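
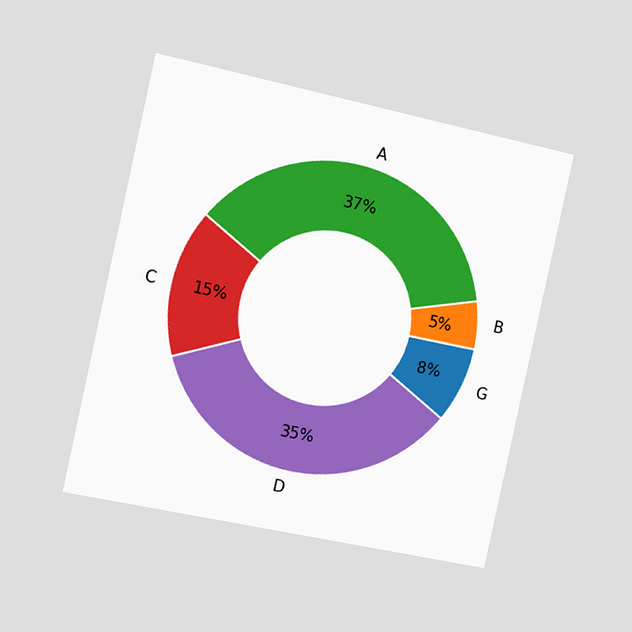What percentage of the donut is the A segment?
The chart is tilted about 12° clockwise and viewed slightly from the left. The A segment takes up 37% of the ring.

37%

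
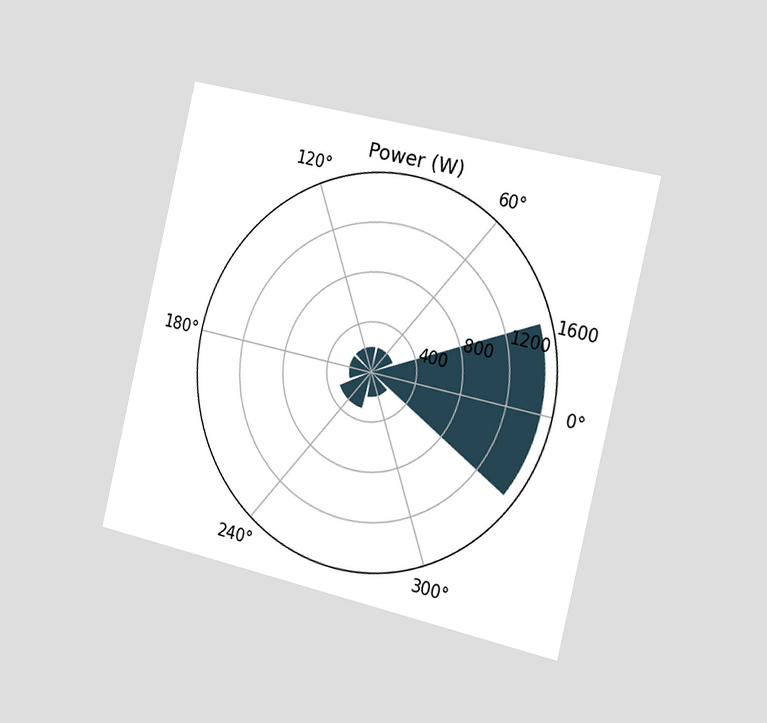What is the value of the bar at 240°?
300W

The chart is tilted about 13° clockwise and viewed slightly from the right. The bar at 240° reaches 300W on the radial axis.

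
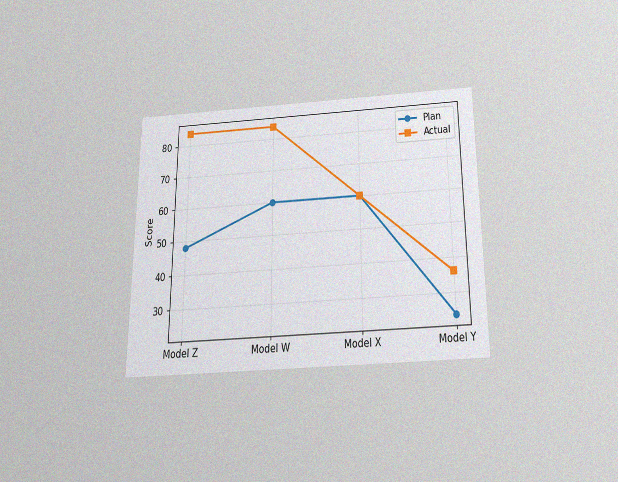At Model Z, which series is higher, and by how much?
Actual, by 36

The chart is viewed slightly from below, with some photo noise. At Model Z, Actual sits above the other line by 36.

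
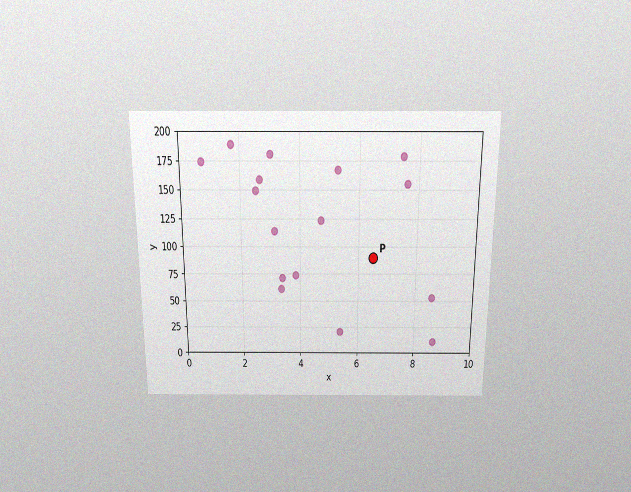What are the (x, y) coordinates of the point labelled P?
The chart is viewed slightly from above, with some photo noise. Following the gridlines from P to each axis, P sits at (6.5, 90).

(6.5, 90)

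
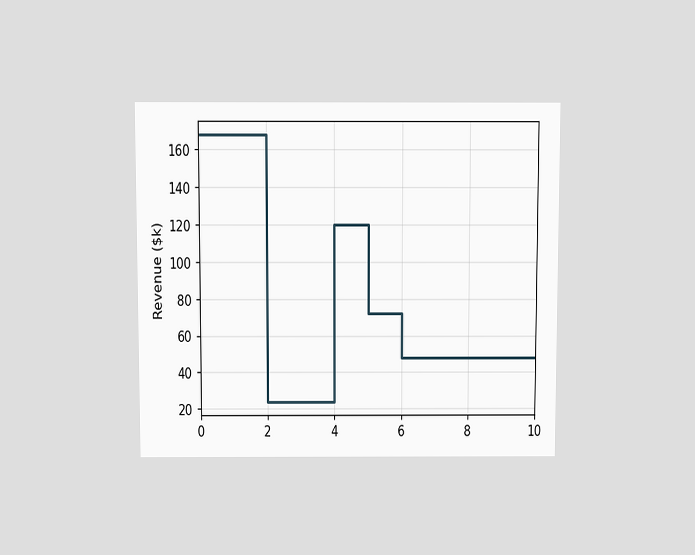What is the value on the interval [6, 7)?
The chart is viewed at a slight angle. On [6, 7) the step sits at $48k.

$48k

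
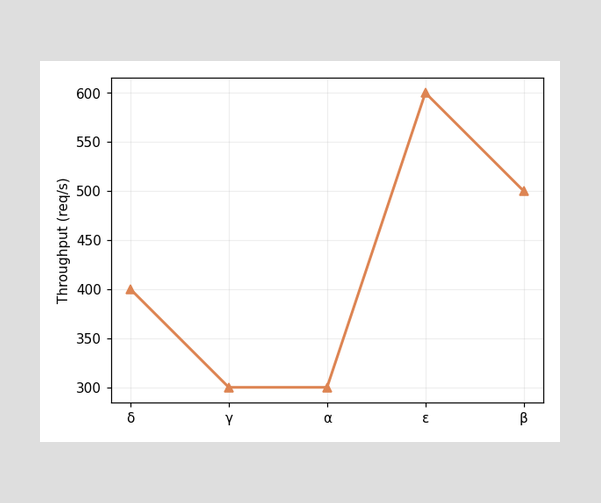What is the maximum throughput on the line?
600req/s

The highest point is at ε, and reading across to the y-axis gives 600req/s.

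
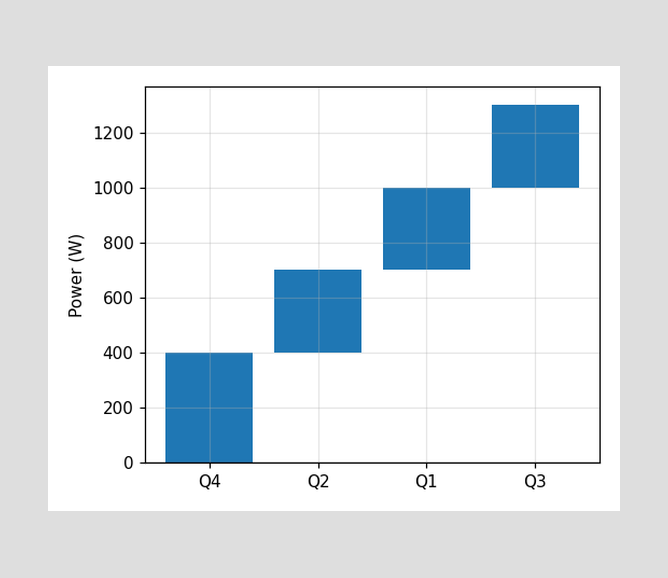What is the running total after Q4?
400W

After Q4 the running total reaches 400W.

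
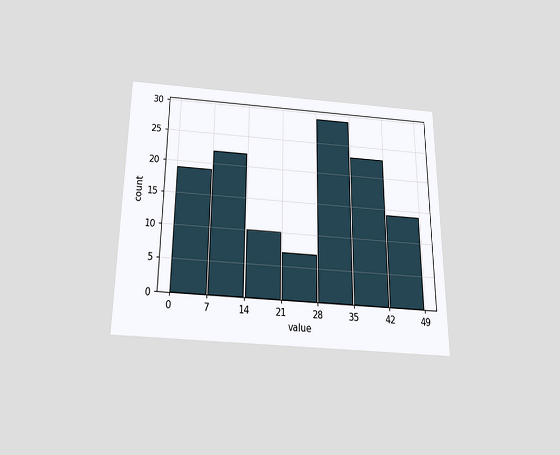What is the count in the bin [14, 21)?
10

The chart is viewed slightly from below. The [14, 21) bin has height 10.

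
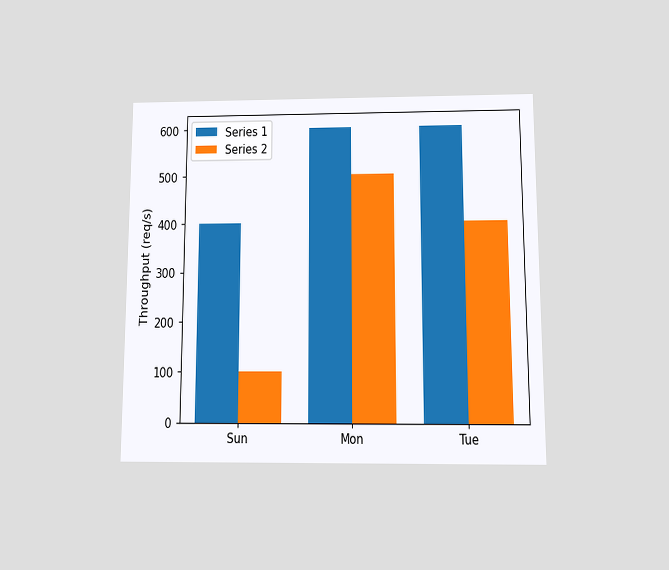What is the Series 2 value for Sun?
The chart is viewed slightly from below. The Series 2 bar at Sun reaches 100req/s on the y-axis.

100req/s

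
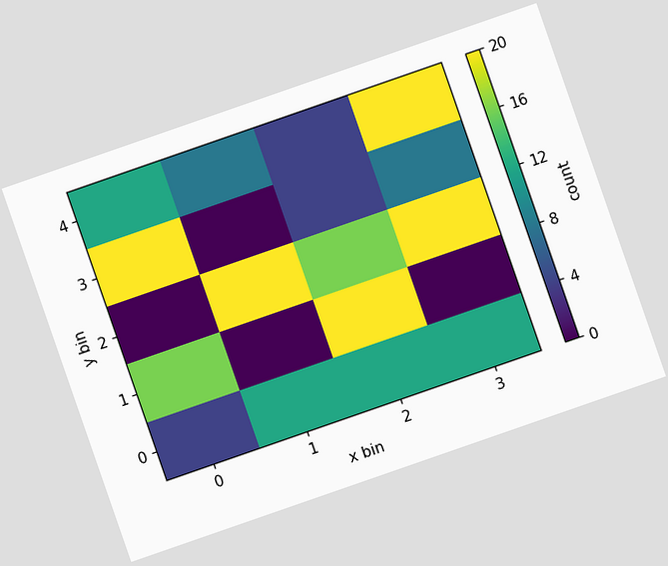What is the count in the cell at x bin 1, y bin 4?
8

The chart is tilted about 19° counter-clockwise. Matching the cell (1, 4) against the colorbar gives 8.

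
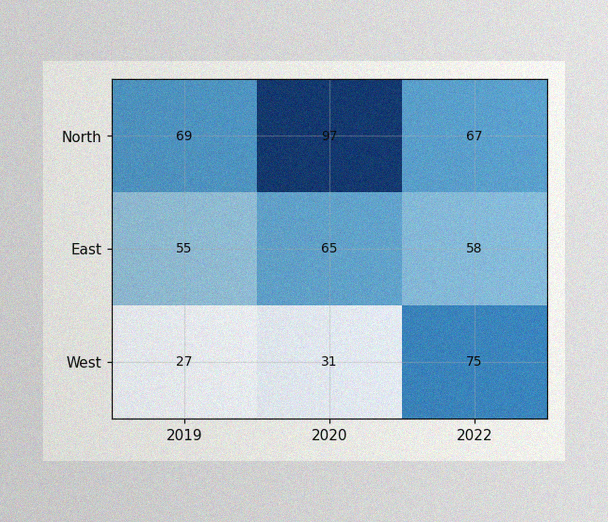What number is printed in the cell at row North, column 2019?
The image has some photo noise and uneven lighting. The (North, 2019) cell reads 69.

69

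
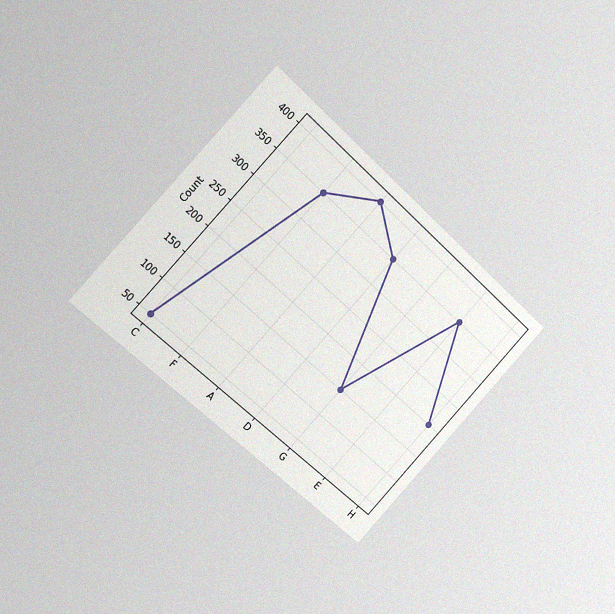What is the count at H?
The chart is tilted about 44° clockwise and viewed slightly from the left, with some photo noise. At H, the line is at 200.

200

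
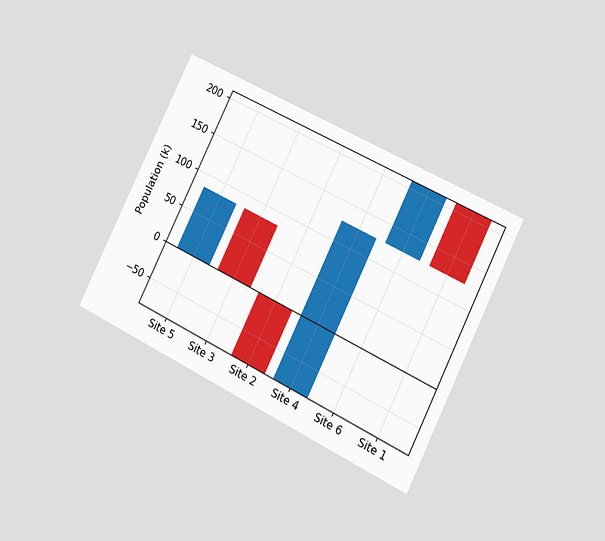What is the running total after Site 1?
126k

The chart is tilted about 26° clockwise and viewed at a slight angle. After Site 1 the running total reaches 126k.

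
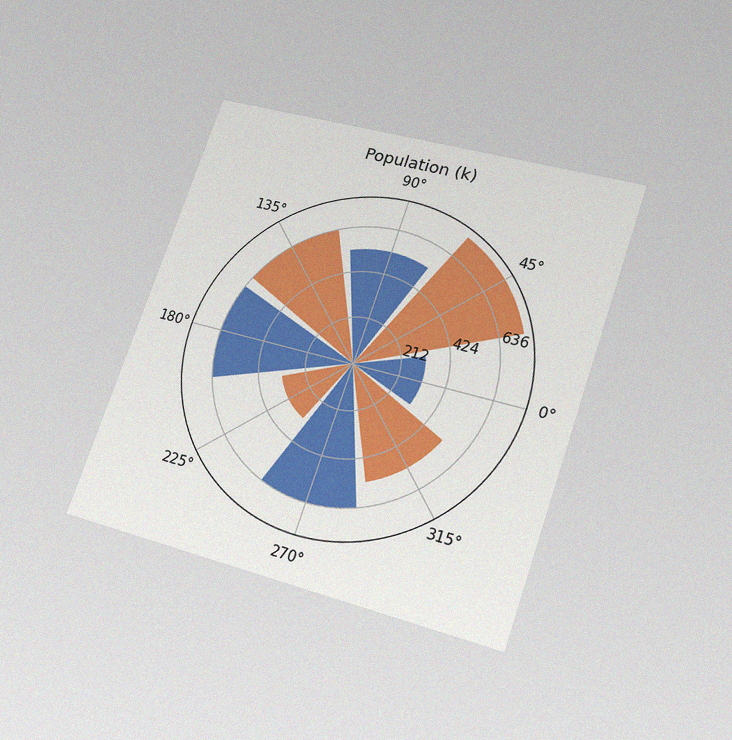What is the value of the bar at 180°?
The chart is tilted about 19° clockwise and viewed slightly from below, with some photo noise. The bar at 180° reaches 636k on the radial axis.

636k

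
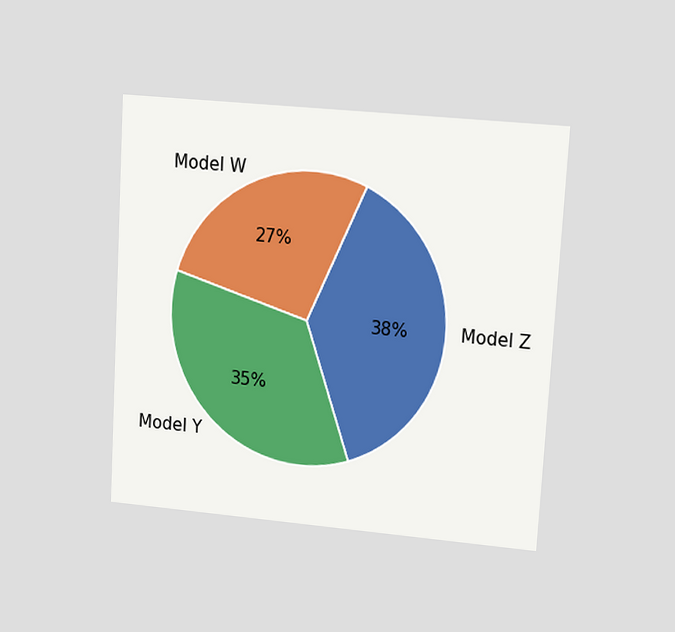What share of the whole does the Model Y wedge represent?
35%

The chart is tilted about 3° clockwise and viewed at a slight angle. The Model Y slice takes up 35% of the pie.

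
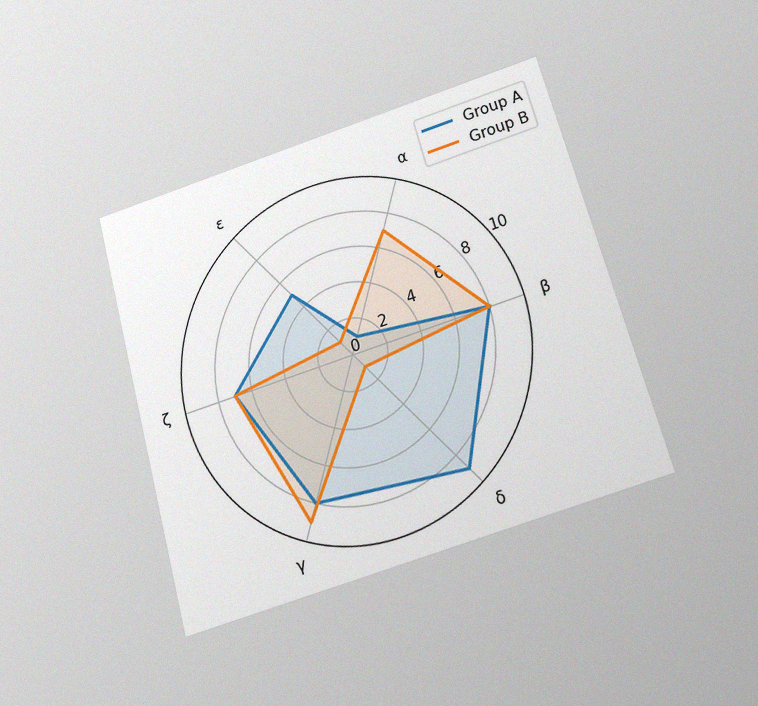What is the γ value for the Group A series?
The chart is tilted about 15° counter-clockwise and viewed slightly from below, with some photo noise. On the γ axis, Group A reaches 8.

8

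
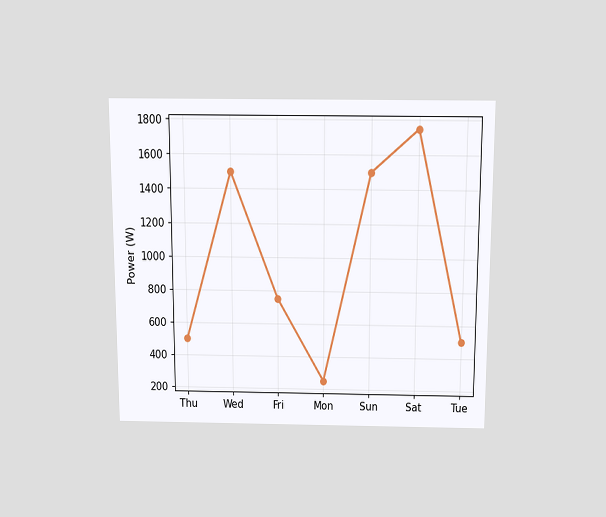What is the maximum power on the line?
1750W

The chart is viewed slightly from above. The highest point is at Sat, and reading across to the y-axis gives 1750W.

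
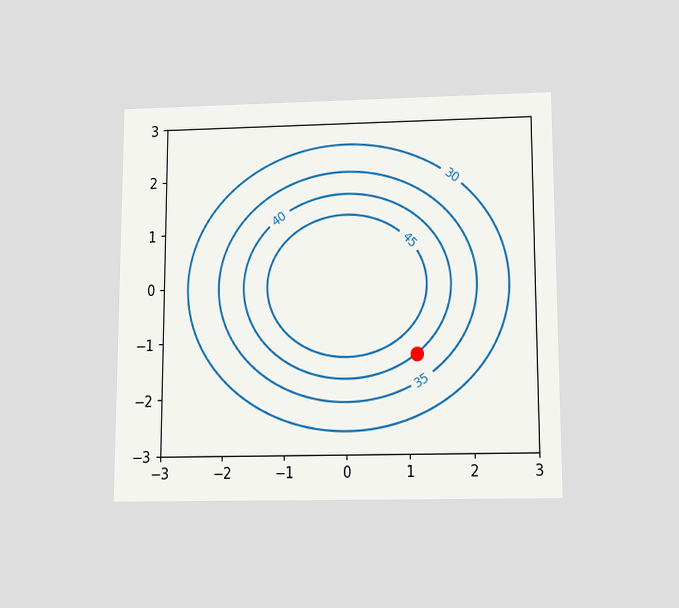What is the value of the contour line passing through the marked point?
40

The chart is viewed slightly from below. The marked point sits on the contour labelled 40.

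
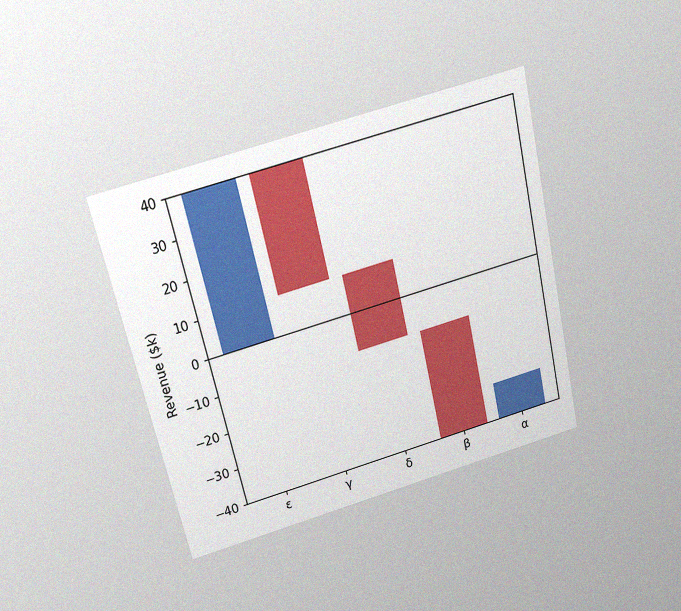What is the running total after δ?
The chart is tilted about 13° counter-clockwise and viewed slightly from above, with some photo noise. After δ the running total reaches $-10k.

$-10k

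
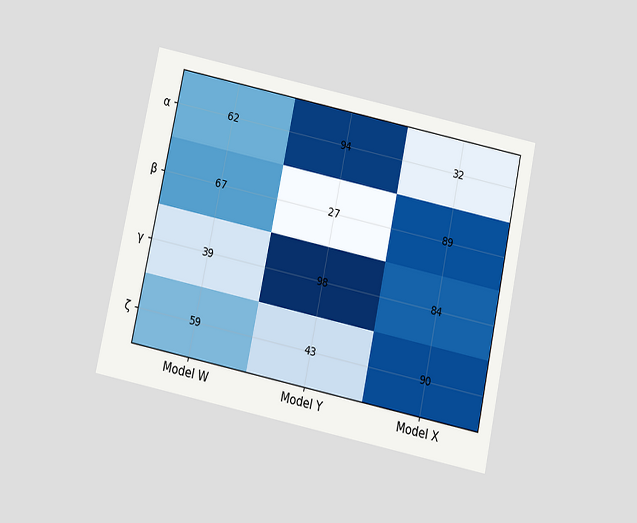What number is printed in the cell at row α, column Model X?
The chart is tilted about 12° clockwise and viewed slightly from below. The (α, Model X) cell reads 32.

32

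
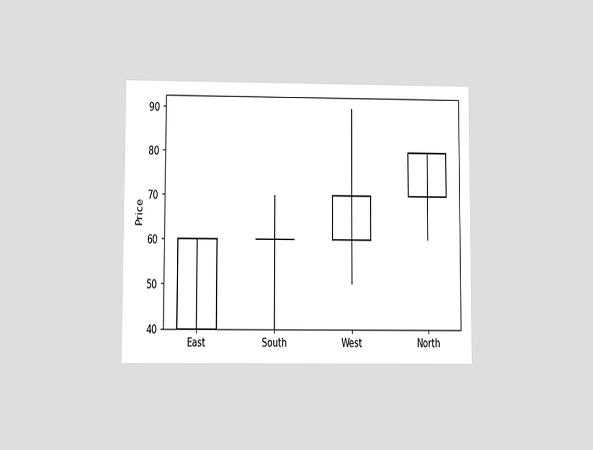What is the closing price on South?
60

The chart is viewed at a slight angle. The South candle closes at 60.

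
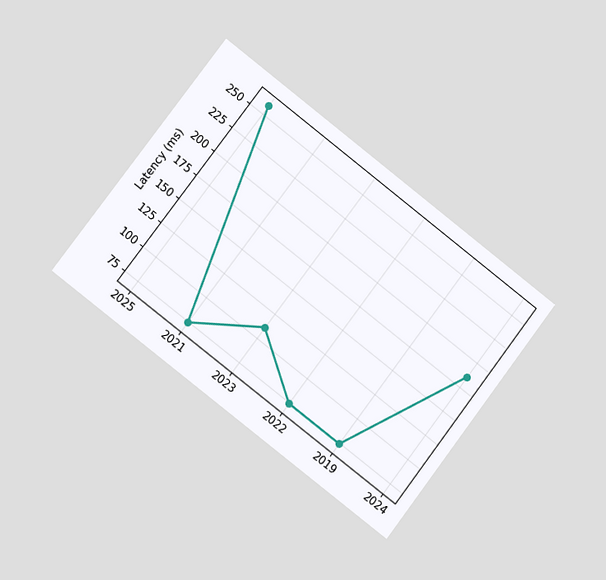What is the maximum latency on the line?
The chart is tilted about 38° clockwise and viewed at a slight angle. The highest point is at 2025, and reading across to the y-axis gives 259ms.

259ms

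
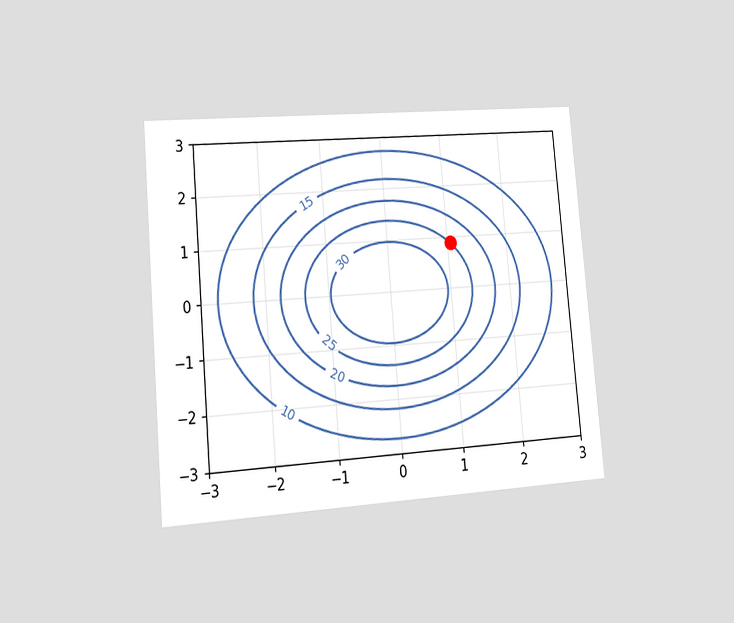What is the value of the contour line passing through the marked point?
25

The chart is tilted about 5° counter-clockwise and viewed slightly from the left. The marked point sits on the contour labelled 25.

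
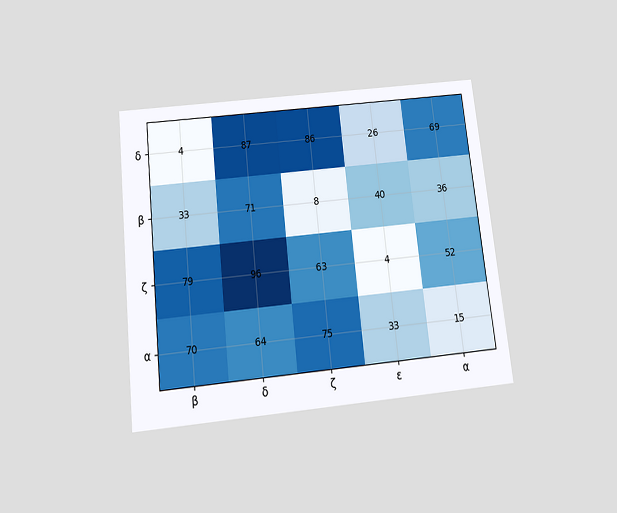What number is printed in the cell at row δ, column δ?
87

The chart is tilted about 6° counter-clockwise and viewed slightly from below. The (δ, δ) cell reads 87.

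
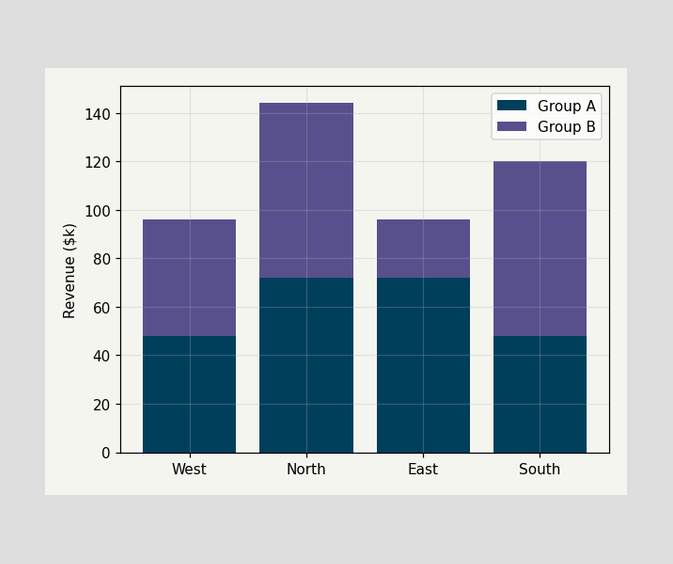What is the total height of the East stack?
The East stack's top reaches $96k on the y-axis.

$96k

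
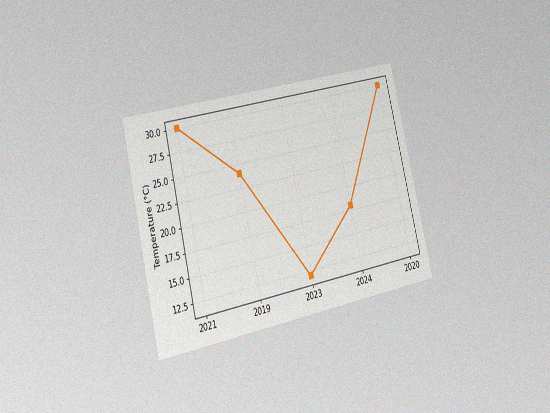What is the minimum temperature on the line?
The chart is tilted about 14° counter-clockwise and viewed slightly from the left, with some photo noise. The lowest point is at 2023, and reading across to the y-axis gives 12°C.

12°C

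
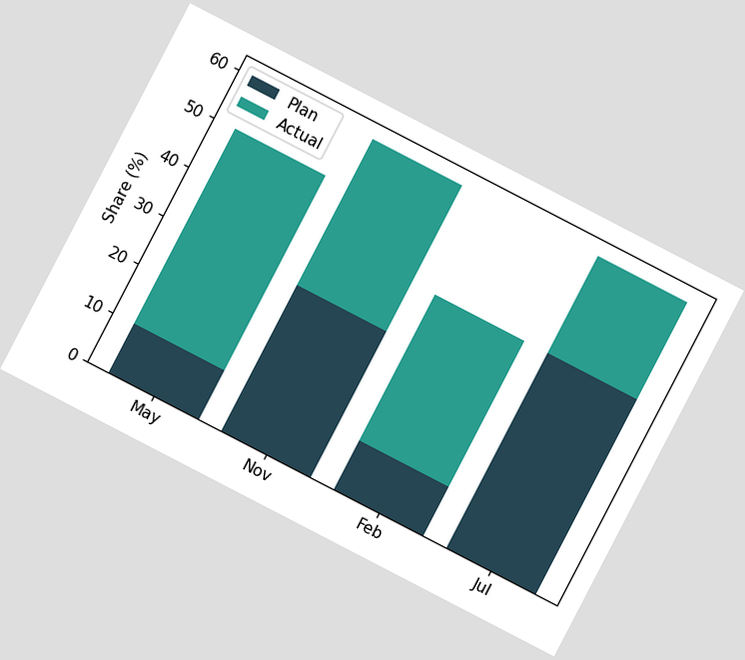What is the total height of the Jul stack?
60%

The chart is tilted about 27° clockwise. The Jul stack's top reaches 60% on the y-axis.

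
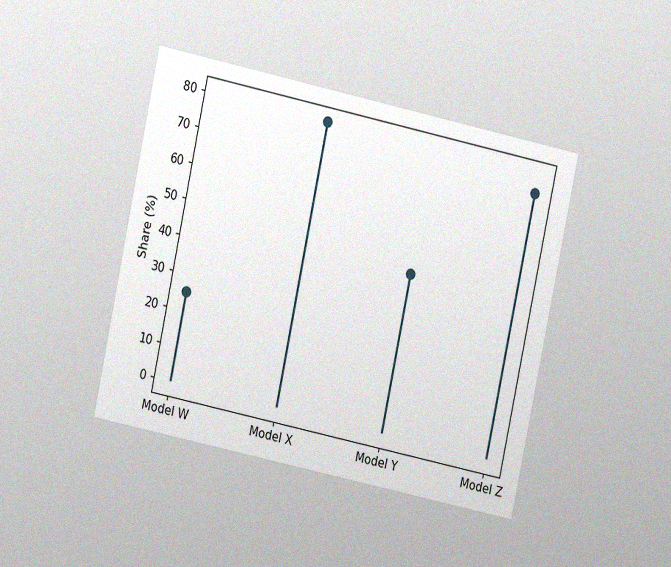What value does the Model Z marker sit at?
The chart is tilted about 12° clockwise and viewed at a slight angle, with some photo noise. The Model Z marker sits at 75%.

75%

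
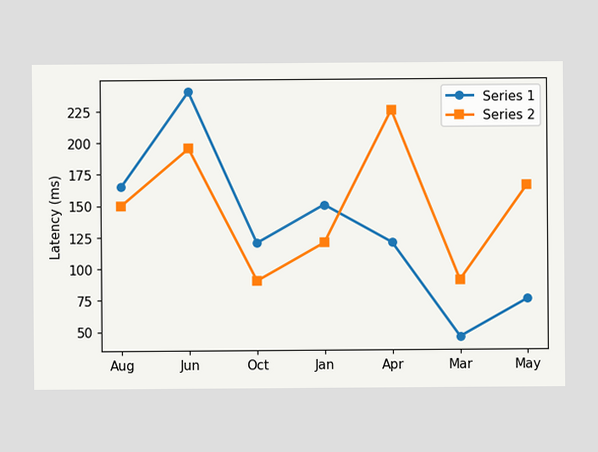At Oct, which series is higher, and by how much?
At Oct, Series 1 sits above the other line by 30ms.

Series 1, by 30ms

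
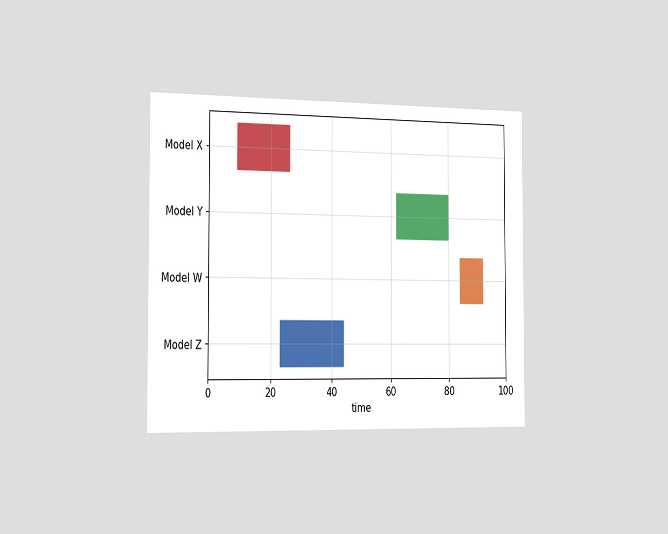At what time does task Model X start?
9

The chart is viewed slightly from the left. The Model X bar begins at t=9.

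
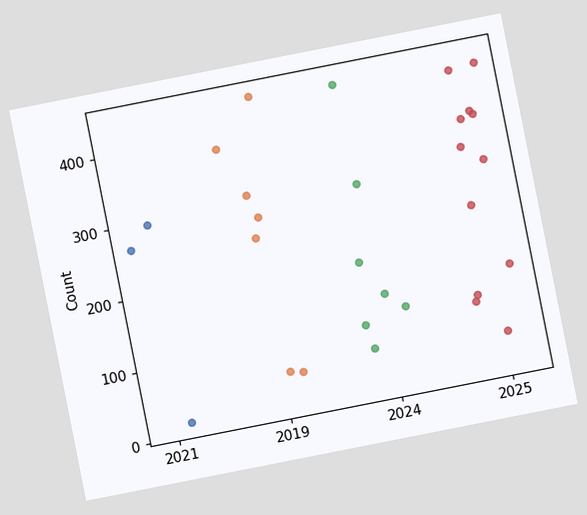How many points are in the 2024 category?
The chart is tilted about 11° counter-clockwise. Counting the markers in the 2024 column gives 7.

7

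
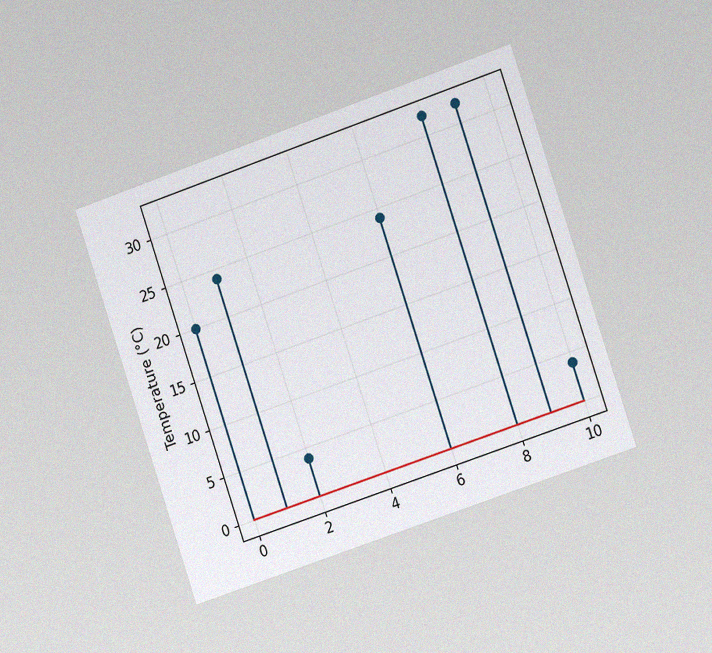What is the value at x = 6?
The chart is tilted about 19° counter-clockwise and viewed slightly from the right, with some photo noise. The stem at x=6 reaches 24°C.

24°C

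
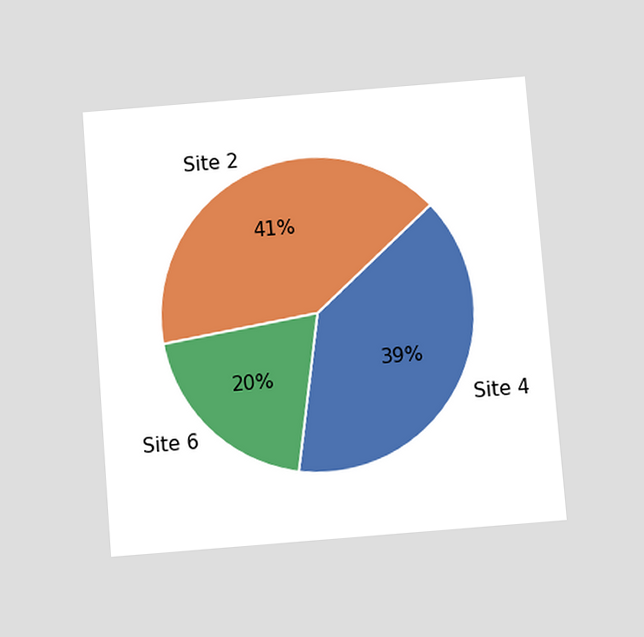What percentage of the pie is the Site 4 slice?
39%

The chart is tilted about 5° counter-clockwise and viewed slightly from below. The Site 4 slice takes up 39% of the pie.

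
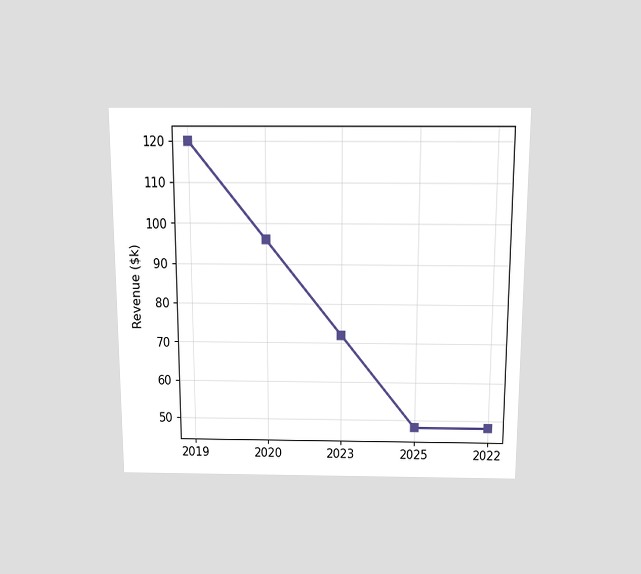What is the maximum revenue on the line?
$120k

The chart is viewed slightly from above. The highest point is at 2019, and reading across to the y-axis gives $120k.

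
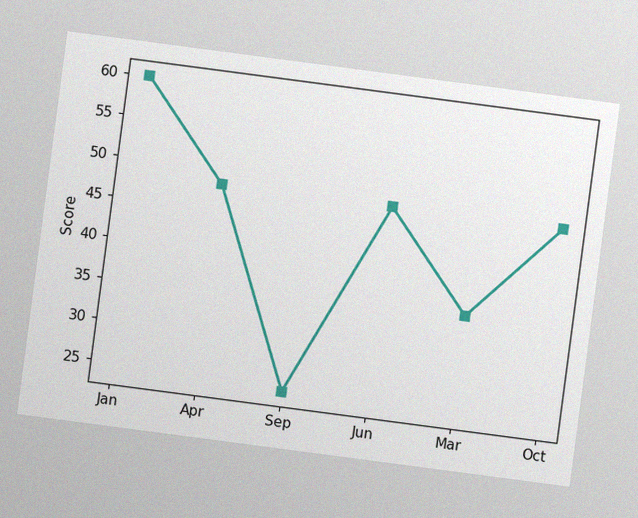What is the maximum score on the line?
The chart is tilted about 8° clockwise, with some photo noise. The highest point is at Jan, and reading across to the y-axis gives 60.

60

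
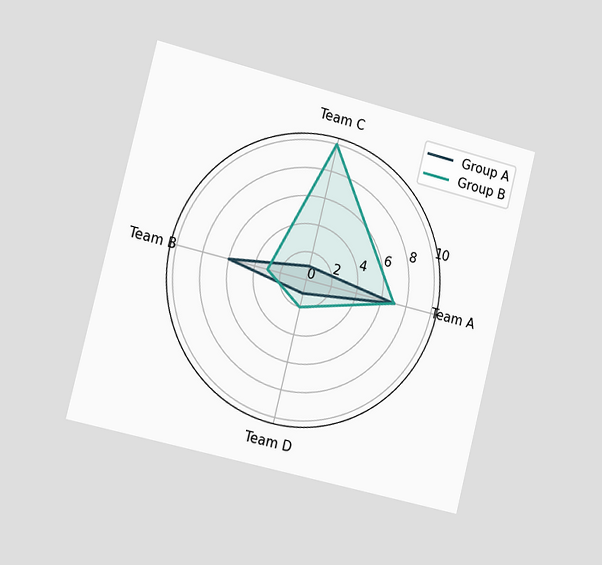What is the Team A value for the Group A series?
7

The chart is tilted about 14° clockwise and viewed slightly from the left. On the Team A axis, Group A reaches 7.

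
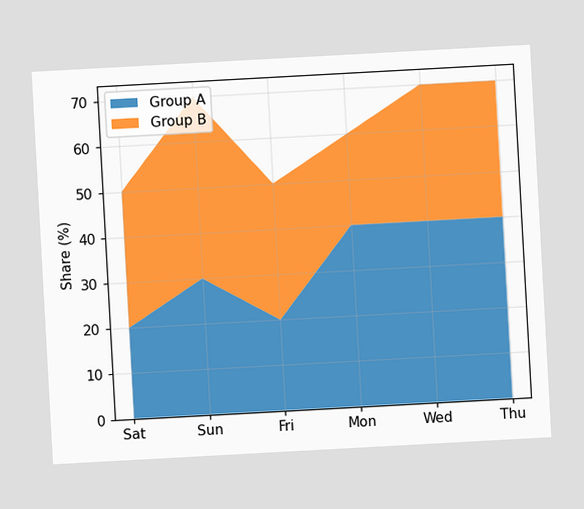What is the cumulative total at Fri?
The chart is tilted about 3° counter-clockwise. The stacked total at Fri reaches 50%.

50%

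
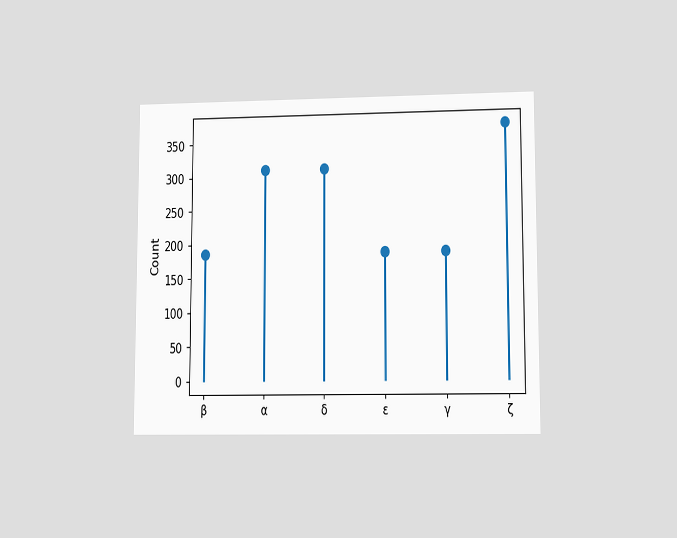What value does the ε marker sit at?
The chart is viewed at a slight angle. The ε marker sits at 186.

186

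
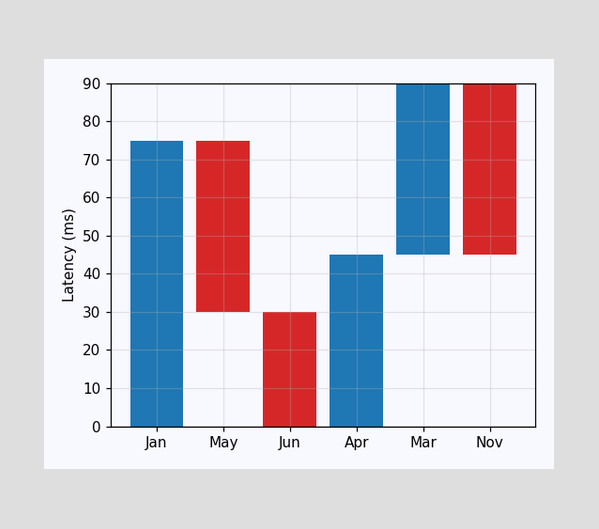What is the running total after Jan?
After Jan the running total reaches 75ms.

75ms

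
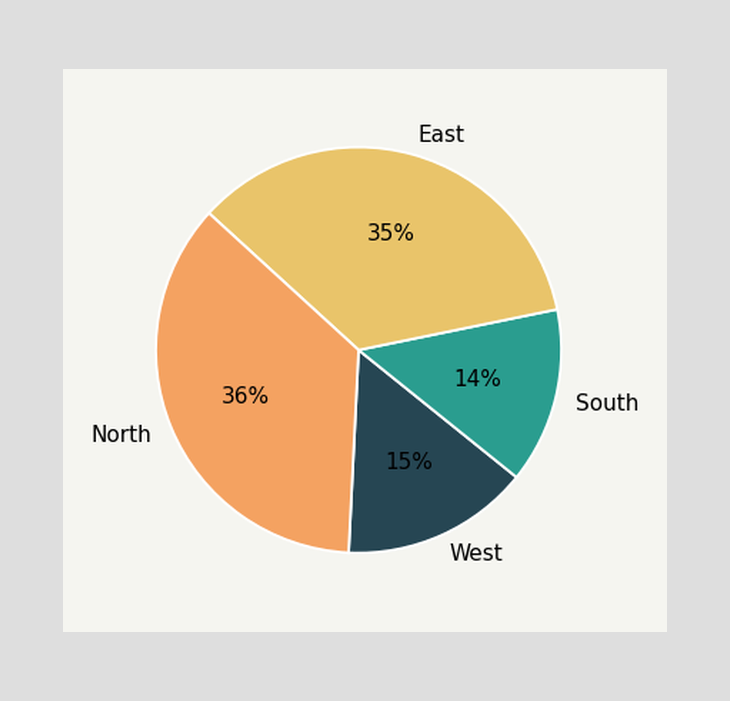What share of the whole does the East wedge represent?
35%

The East slice takes up 35% of the pie.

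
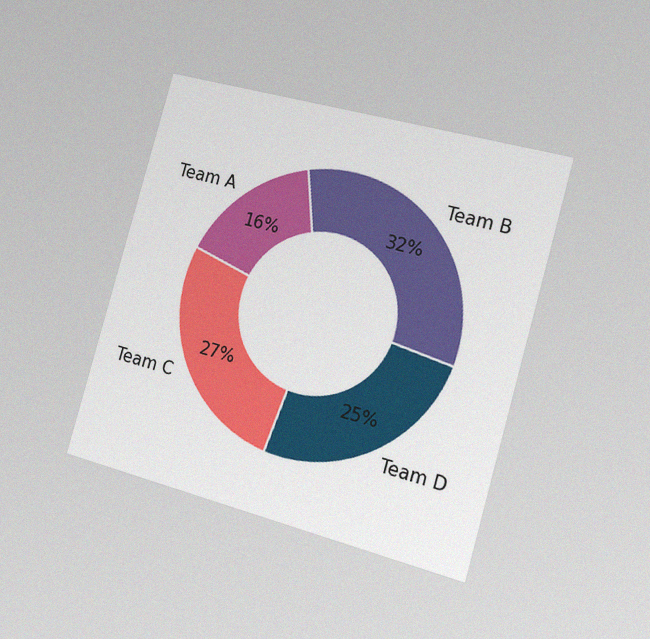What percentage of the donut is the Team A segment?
The chart is tilted about 16° clockwise and viewed slightly from the right, with some photo noise. The Team A segment takes up 16% of the ring.

16%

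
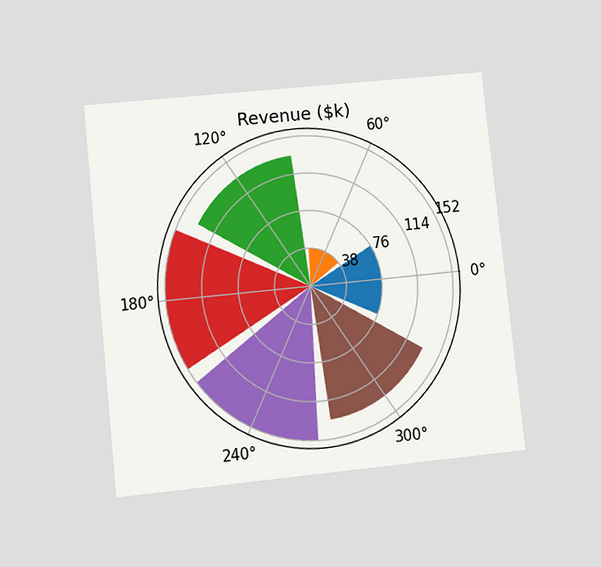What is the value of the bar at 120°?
The chart is tilted about 6° counter-clockwise and viewed at a slight angle. The bar at 120° reaches $133k on the radial axis.

$133k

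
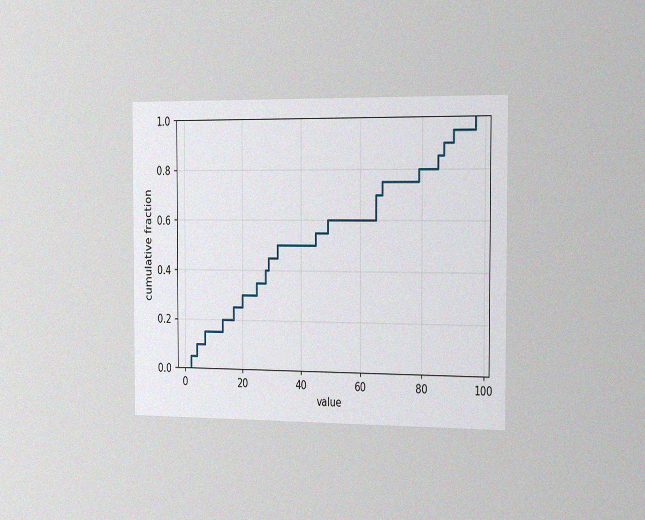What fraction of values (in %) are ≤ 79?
80%

The chart is viewed slightly from the right, with some photo noise. At x=79 the ECDF step is at 80%.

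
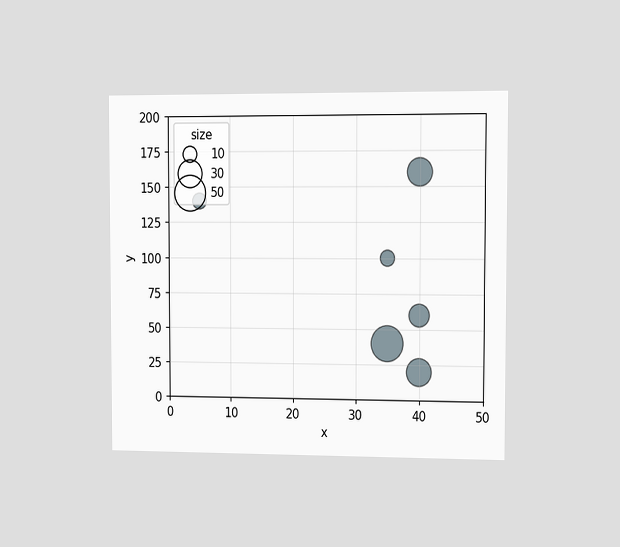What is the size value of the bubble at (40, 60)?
20

The chart is viewed slightly from the right. Matching the bubble at (40, 60) against the size legend gives 20.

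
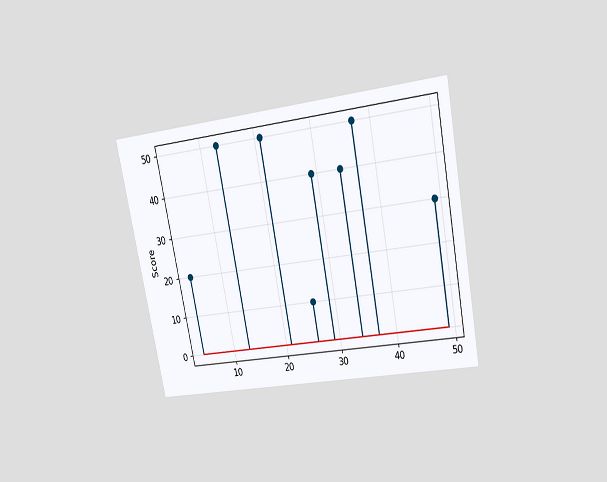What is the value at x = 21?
The chart is tilted about 11° counter-clockwise and viewed at a slight angle. The stem at x=21 reaches 50.

50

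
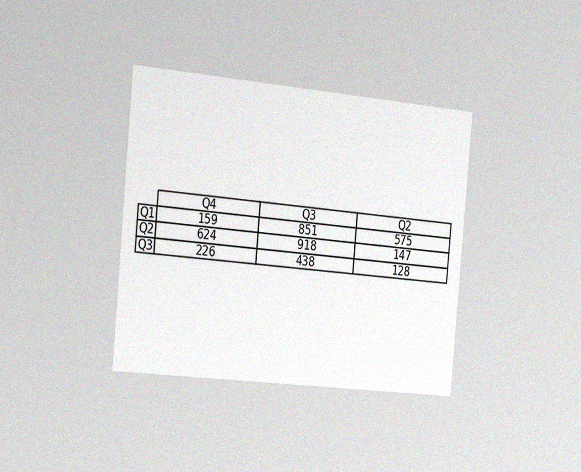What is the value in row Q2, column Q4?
The chart is tilted about 5° clockwise and viewed slightly from the left, with some photo noise. The (Q2, Q4) cell reads 624.

624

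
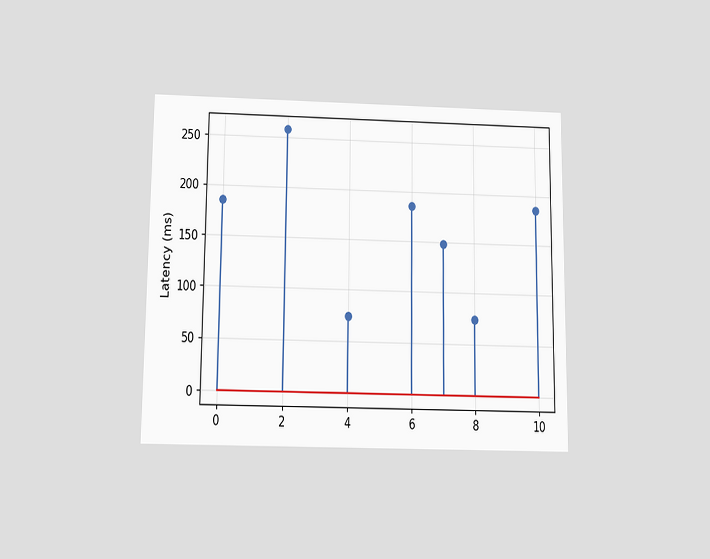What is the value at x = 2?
259ms

The chart is viewed slightly from below. The stem at x=2 reaches 259ms.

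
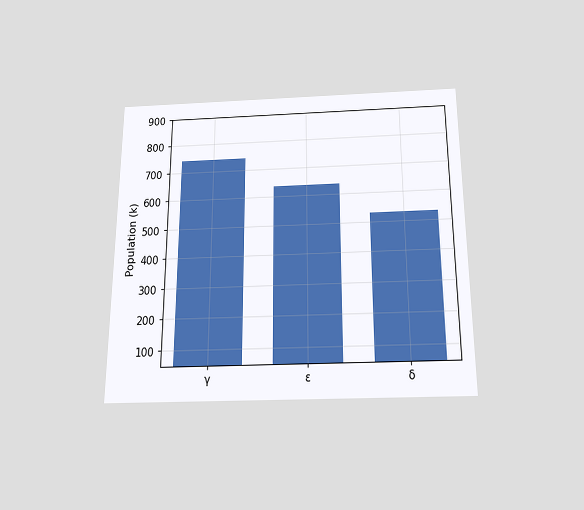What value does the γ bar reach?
The chart is viewed slightly from below. Reading along the chart's y-axis, the γ bar reaches 742k.

742k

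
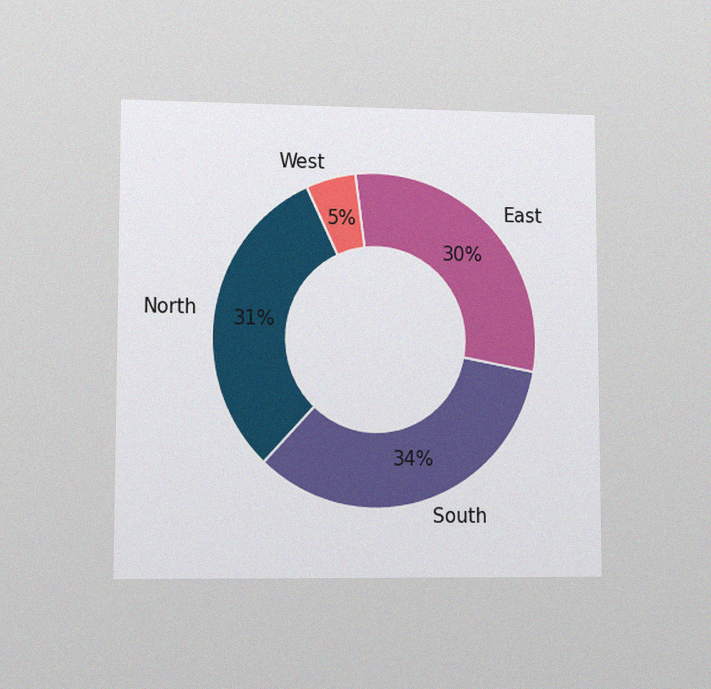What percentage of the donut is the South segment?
34%

The chart is viewed at a slight angle, with some photo noise. The South segment takes up 34% of the ring.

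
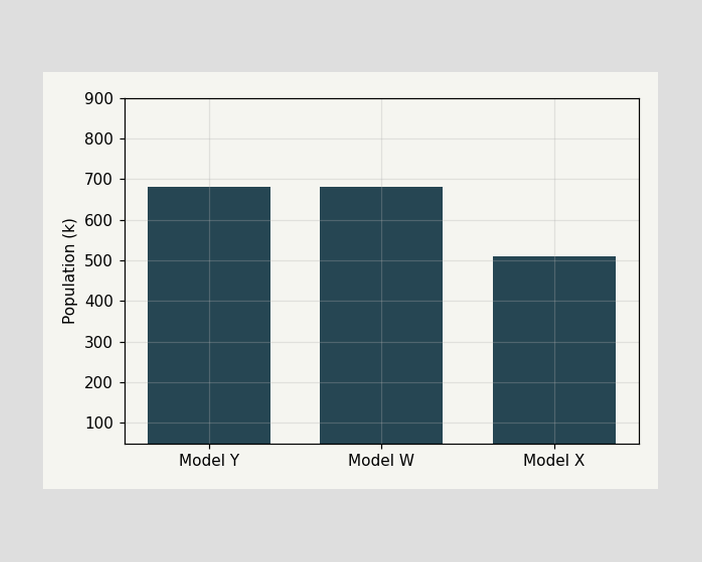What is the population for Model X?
510k

Reading along the chart's y-axis, the Model X bar reaches 510k.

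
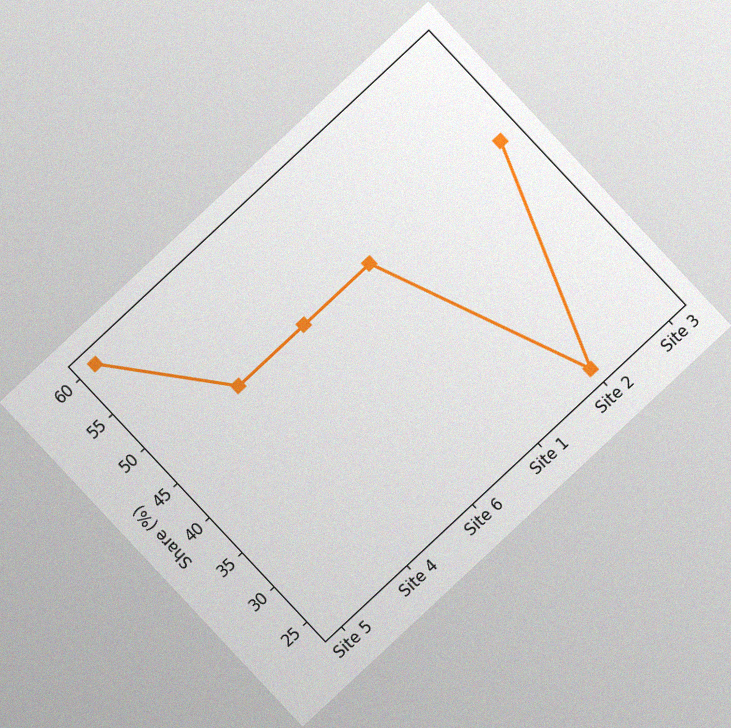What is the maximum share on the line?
The chart is tilted about 43° counter-clockwise, with some photo noise. The highest point is at Site 5, and reading across to the y-axis gives 60%.

60%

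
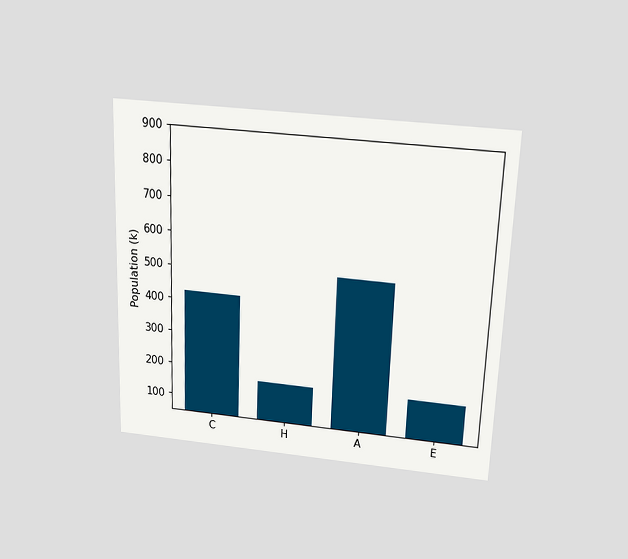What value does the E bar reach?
The chart is tilted about 2° clockwise and viewed slightly from above. Reading along the chart's y-axis, the E bar reaches 170k.

170k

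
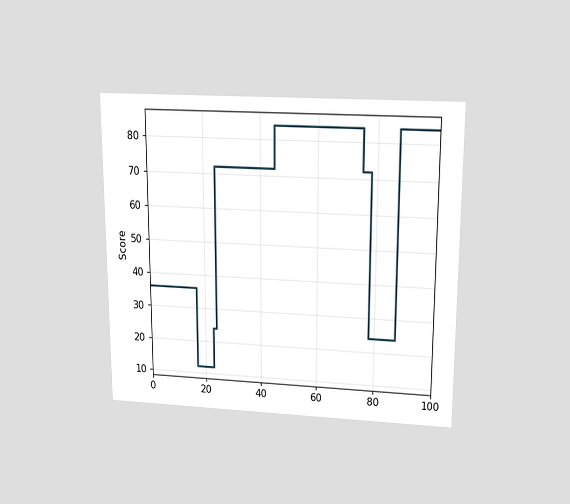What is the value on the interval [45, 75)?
The chart is viewed slightly from above. On [45, 75) the step sits at 84.

84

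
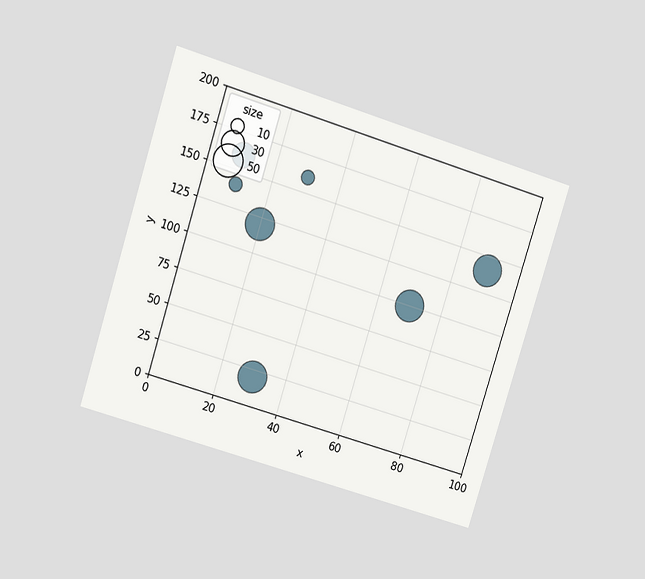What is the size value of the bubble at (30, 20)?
50

The chart is tilted about 17° clockwise and viewed at a slight angle. Matching the bubble at (30, 20) against the size legend gives 50.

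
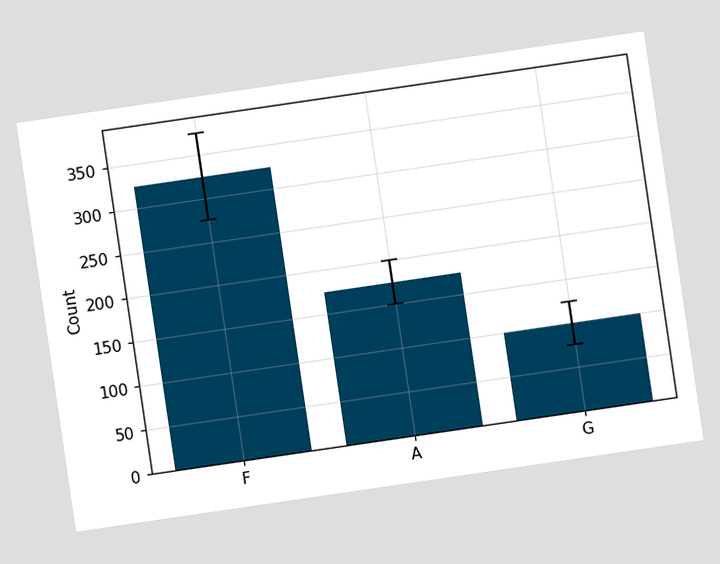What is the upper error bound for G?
The chart is tilted about 8° counter-clockwise. The G bar's upper whisker reaches 125.

125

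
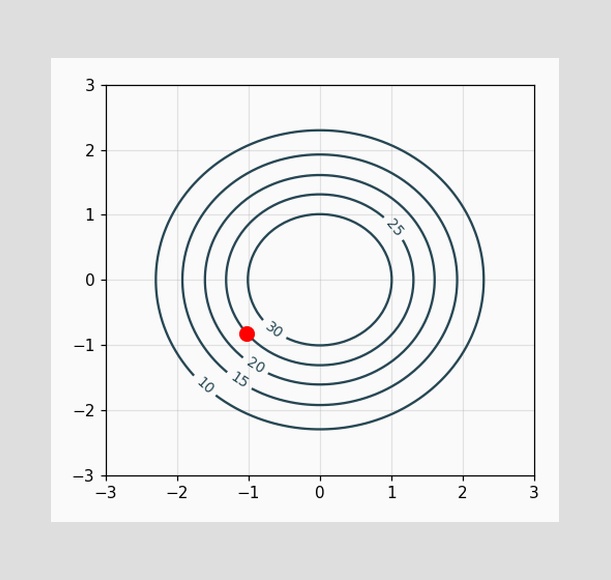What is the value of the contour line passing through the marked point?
The marked point sits on the contour labelled 25.

25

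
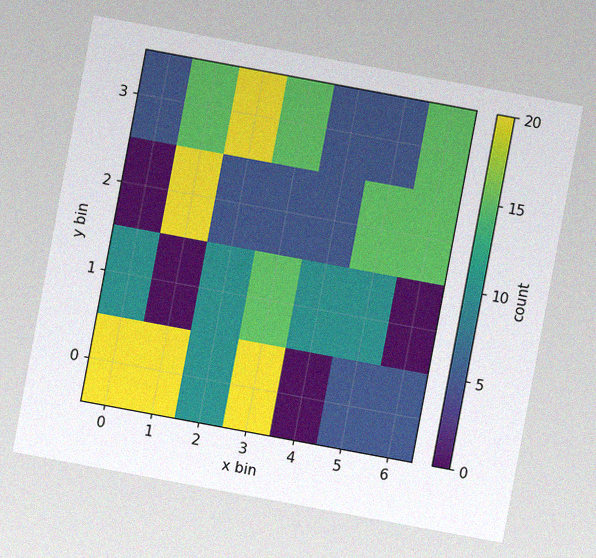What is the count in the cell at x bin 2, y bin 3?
20

The chart is tilted about 11° clockwise, with some photo noise. Matching the cell (2, 3) against the colorbar gives 20.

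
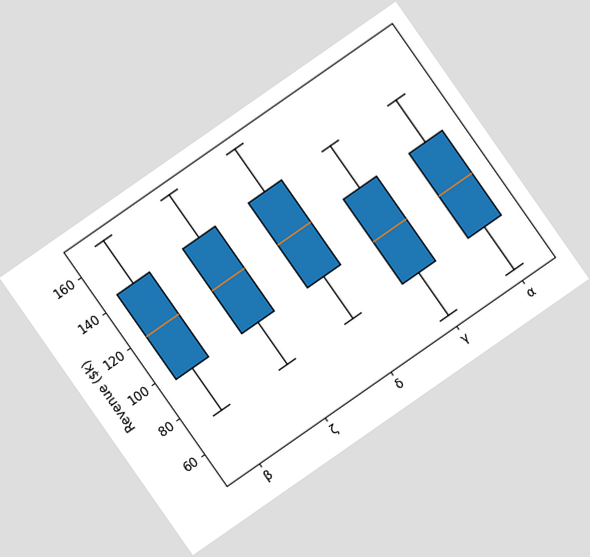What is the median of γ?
$96k

The chart is tilted about 35° counter-clockwise. The median line in the γ box sits at $96k.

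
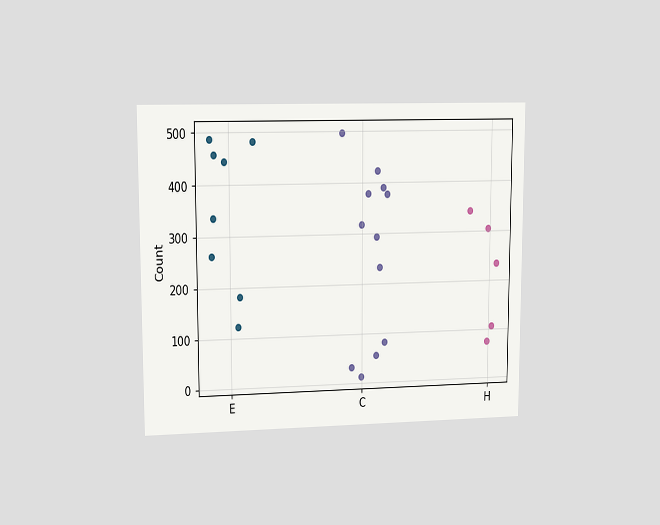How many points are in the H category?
The chart is viewed at a slight angle. Counting the markers in the H column gives 5.

5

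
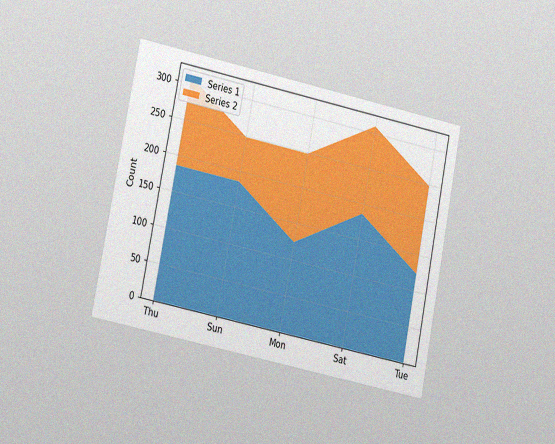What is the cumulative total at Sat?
The chart is tilted about 11° clockwise and viewed at a slight angle, with some photo noise. The stacked total at Sat reaches 310.

310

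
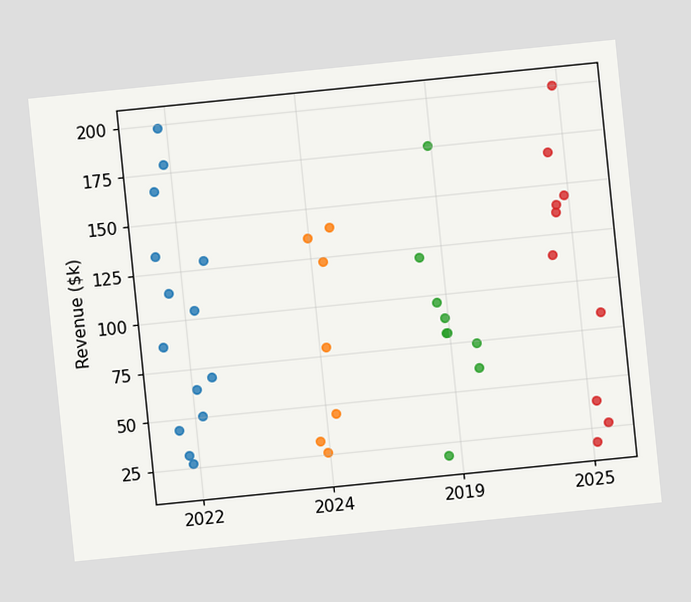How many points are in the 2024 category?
7

The chart is tilted about 6° counter-clockwise. Counting the markers in the 2024 column gives 7.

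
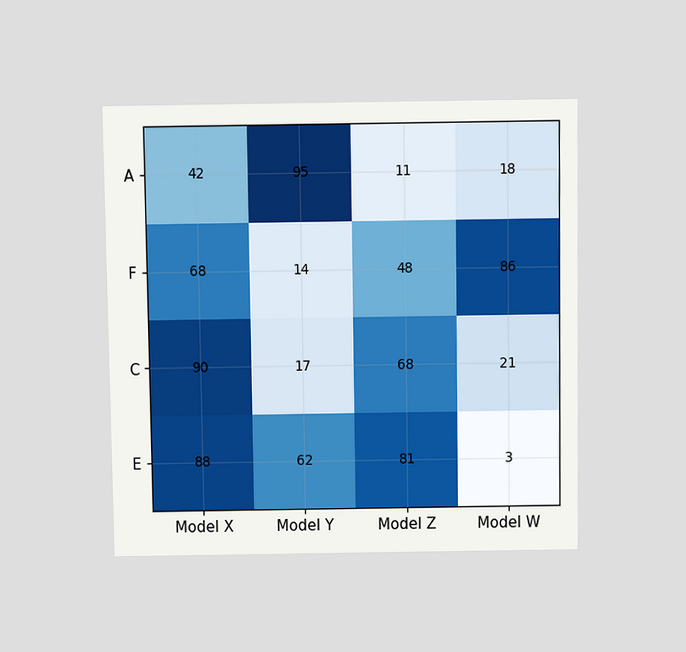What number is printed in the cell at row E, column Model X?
The chart is viewed slightly from above. The (E, Model X) cell reads 88.

88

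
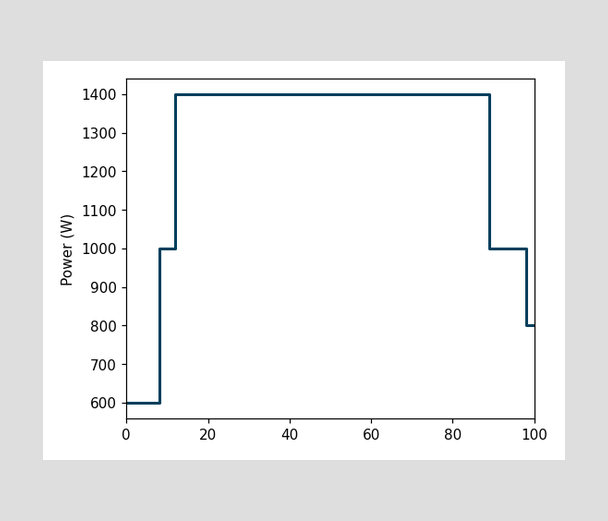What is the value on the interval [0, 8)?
600W

On [0, 8) the step sits at 600W.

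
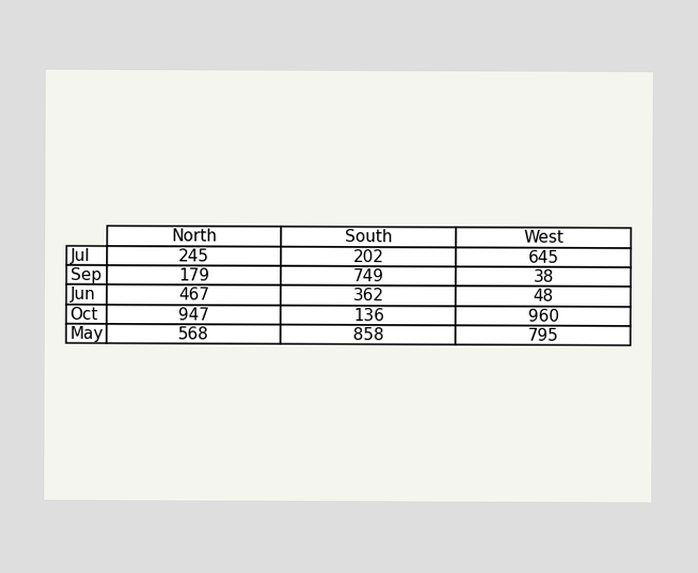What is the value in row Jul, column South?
The (Jul, South) cell reads 202.

202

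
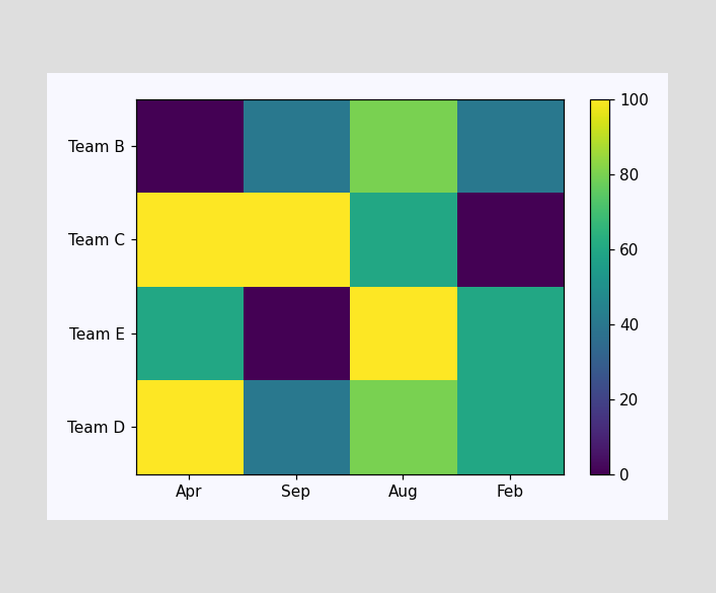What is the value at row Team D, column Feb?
60

Matching cell (Team D, Feb) against the colorbar gives 60.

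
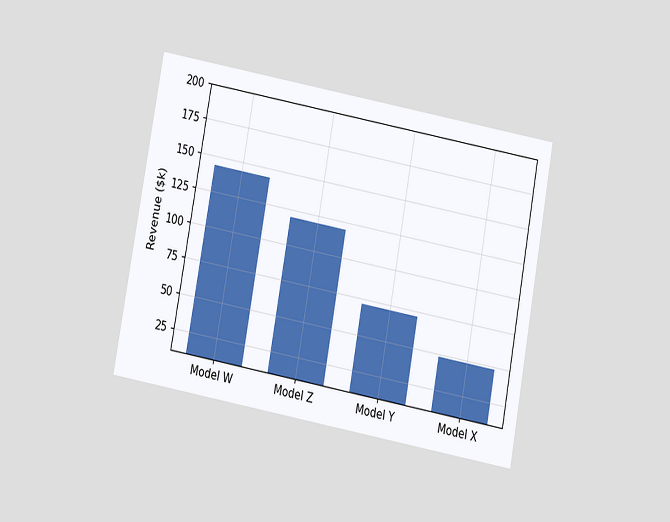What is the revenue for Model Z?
The chart is tilted about 10° clockwise and viewed slightly from below. Reading along the chart's y-axis, the Model Z bar reaches $120k.

$120k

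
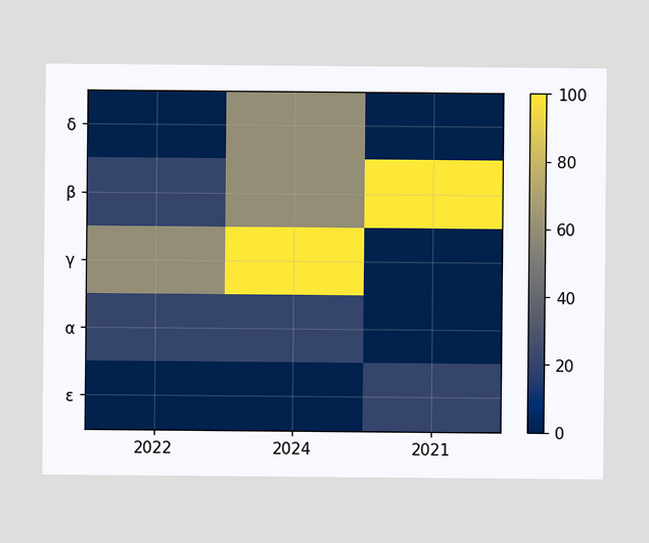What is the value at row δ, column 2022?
0

Matching cell (δ, 2022) against the colorbar gives 0.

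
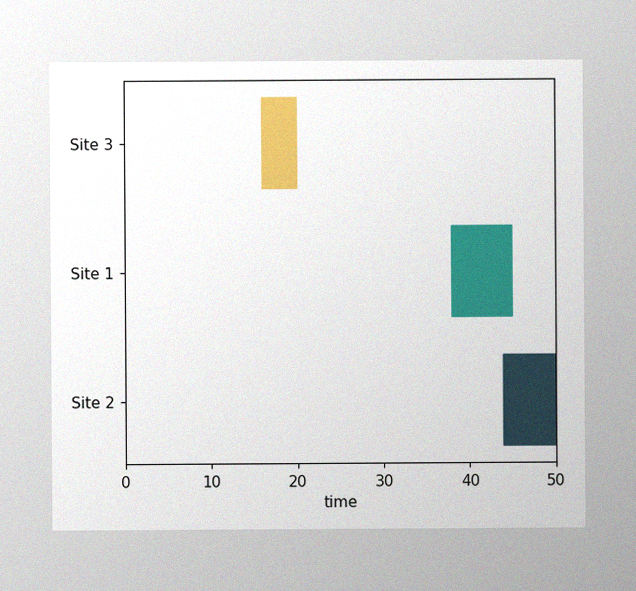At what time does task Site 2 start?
The image has some photo noise and uneven lighting. The Site 2 bar begins at t=44.

44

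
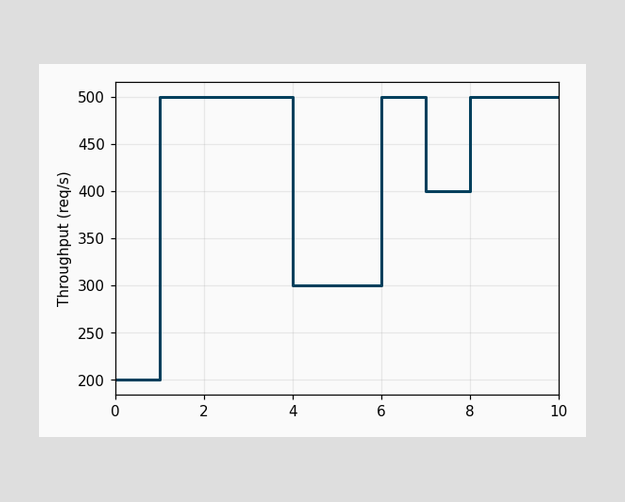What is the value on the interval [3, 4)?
500req/s

On [3, 4) the step sits at 500req/s.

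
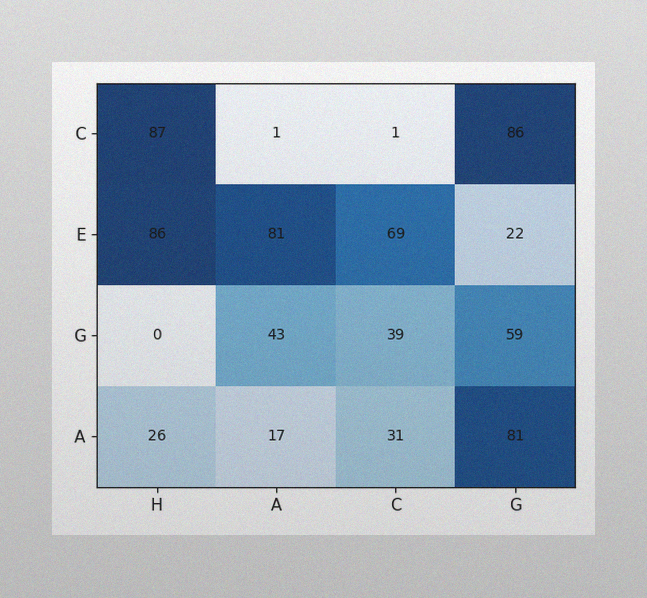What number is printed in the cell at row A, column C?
31

The image has some photo noise and uneven lighting. The (A, C) cell reads 31.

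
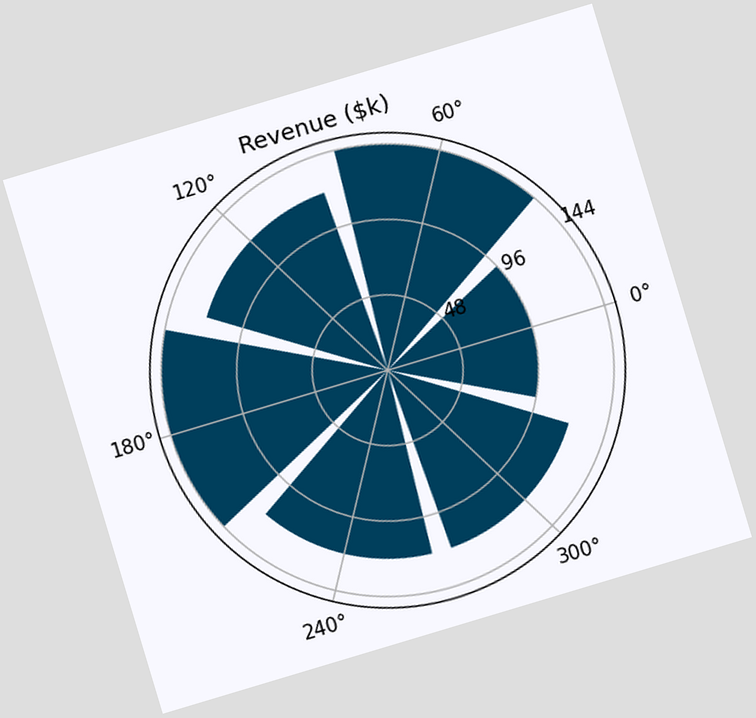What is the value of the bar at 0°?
$96k

The chart is tilted about 17° counter-clockwise. The bar at 0° reaches $96k on the radial axis.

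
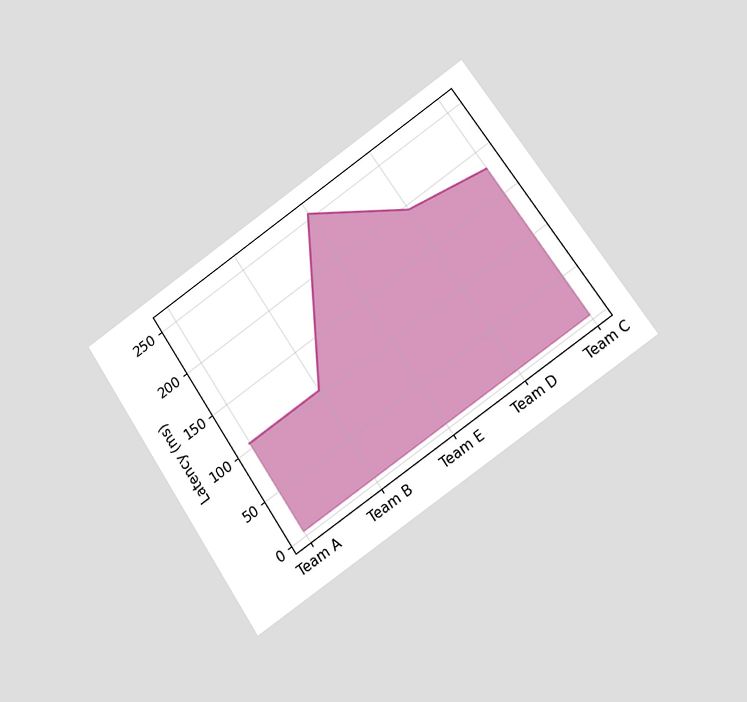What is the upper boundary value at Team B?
The chart is tilted about 34° counter-clockwise and viewed at a slight angle. At Team B the upper boundary is at 105ms.

105ms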